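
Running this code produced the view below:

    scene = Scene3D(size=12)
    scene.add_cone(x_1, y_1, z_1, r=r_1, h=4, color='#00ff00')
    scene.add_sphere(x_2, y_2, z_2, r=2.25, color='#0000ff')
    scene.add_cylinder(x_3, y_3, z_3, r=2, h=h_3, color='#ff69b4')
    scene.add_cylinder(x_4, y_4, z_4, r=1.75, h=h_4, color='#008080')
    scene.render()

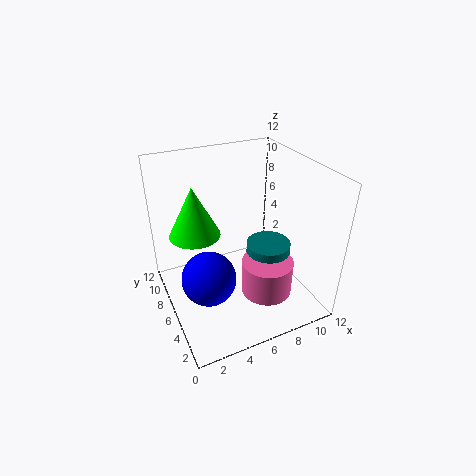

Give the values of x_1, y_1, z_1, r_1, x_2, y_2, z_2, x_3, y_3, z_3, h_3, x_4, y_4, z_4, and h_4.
x_1 = 2.5, y_1 = 6.5, z_1 = 7, r_1 = 2, x_2 = 3, y_2 = 5.25, z_2 = 3.25, x_3 = 7, y_3 = 2.75, z_3 = 2.75, h_3 = 2.75, x_4 = 7.75, y_4 = 4, z_4 = 1.75, h_4 = 4.5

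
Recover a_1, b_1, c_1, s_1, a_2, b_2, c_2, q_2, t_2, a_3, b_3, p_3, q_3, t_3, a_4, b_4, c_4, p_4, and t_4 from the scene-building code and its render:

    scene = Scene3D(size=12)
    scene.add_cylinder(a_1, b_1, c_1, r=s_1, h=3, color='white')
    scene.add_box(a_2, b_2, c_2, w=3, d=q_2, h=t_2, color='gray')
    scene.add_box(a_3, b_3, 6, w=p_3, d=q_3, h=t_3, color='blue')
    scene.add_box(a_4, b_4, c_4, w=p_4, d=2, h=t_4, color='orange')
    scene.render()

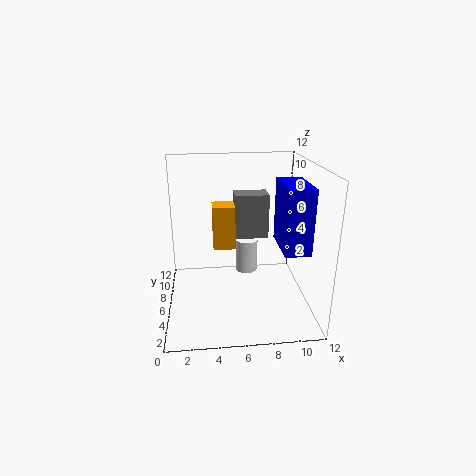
a_1 = 7, b_1 = 8, c_1 = 2, s_1 = 1, a_2 = 6, b_2 = 8, c_2 = 5, q_2 = 2, t_2 = 4, a_3 = 9, b_3 = 2, p_3 = 2, q_3 = 4, t_3 = 5, a_4 = 4, b_4 = 8, c_4 = 4, p_4 = 2, t_4 = 4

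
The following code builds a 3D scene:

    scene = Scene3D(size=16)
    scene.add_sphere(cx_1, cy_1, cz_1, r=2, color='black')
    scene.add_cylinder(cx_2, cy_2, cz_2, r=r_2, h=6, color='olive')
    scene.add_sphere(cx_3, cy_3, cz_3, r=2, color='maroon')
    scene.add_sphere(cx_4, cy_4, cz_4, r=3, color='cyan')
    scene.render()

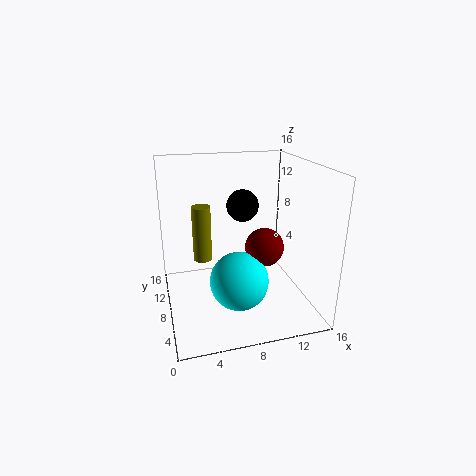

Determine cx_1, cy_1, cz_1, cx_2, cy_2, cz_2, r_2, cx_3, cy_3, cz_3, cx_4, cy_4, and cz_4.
cx_1 = 10
cy_1 = 13
cz_1 = 10
cx_2 = 4
cy_2 = 8
cz_2 = 6
r_2 = 1
cx_3 = 10
cy_3 = 5
cz_3 = 8
cx_4 = 7
cy_4 = 4
cz_4 = 5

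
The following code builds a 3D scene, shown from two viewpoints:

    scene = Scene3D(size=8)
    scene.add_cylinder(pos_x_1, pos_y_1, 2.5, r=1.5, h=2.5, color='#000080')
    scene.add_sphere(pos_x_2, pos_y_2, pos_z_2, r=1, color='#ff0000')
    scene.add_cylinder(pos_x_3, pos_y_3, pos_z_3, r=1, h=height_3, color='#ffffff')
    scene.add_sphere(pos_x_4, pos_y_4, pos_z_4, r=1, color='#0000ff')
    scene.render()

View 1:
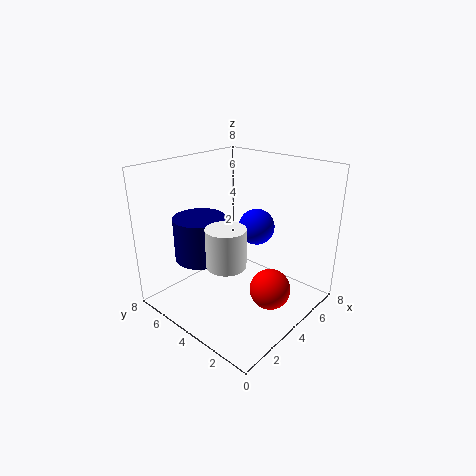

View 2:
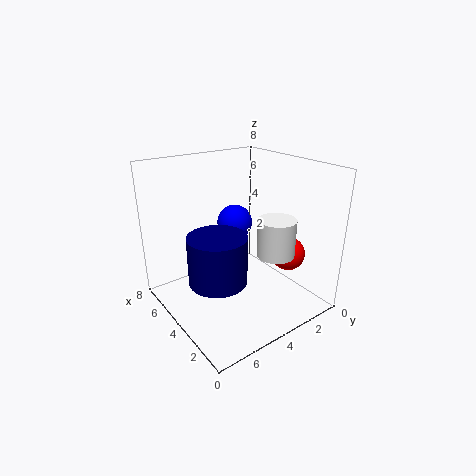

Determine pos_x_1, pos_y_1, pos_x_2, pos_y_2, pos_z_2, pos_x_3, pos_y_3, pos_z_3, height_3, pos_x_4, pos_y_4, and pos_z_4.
pos_x_1 = 3, pos_y_1 = 6, pos_x_2 = 3, pos_y_2 = 1, pos_z_2 = 2.5, pos_x_3 = 2, pos_y_3 = 3, pos_z_3 = 3.5, height_3 = 2, pos_x_4 = 5, pos_y_4 = 3.5, pos_z_4 = 4.5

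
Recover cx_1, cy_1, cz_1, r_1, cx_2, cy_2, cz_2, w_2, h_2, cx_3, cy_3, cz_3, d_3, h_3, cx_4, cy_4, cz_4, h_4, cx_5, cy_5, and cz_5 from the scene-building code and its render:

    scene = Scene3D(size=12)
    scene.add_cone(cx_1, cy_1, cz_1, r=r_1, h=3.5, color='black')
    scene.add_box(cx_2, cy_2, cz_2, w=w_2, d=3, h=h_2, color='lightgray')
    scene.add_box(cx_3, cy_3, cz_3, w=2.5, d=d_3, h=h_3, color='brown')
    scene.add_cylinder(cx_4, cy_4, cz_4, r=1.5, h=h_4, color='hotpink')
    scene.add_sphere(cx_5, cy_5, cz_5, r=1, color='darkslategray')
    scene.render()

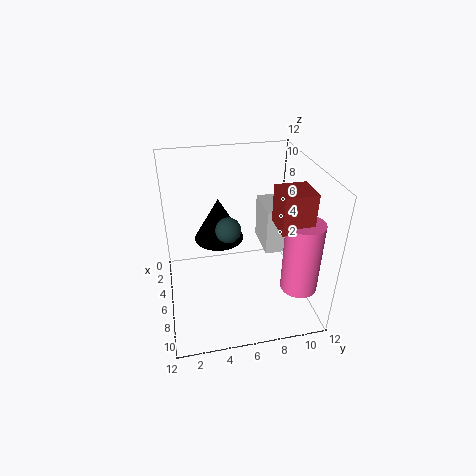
cx_1 = 5.5
cy_1 = 4.5
cz_1 = 6
r_1 = 2
cx_2 = 2.5
cy_2 = 8.5
cz_2 = 4
w_2 = 3.5
h_2 = 4
cx_3 = 7
cy_3 = 8.5
cz_3 = 8
d_3 = 2.5
h_3 = 3
cx_4 = 9
cy_4 = 10.5
cz_4 = 2.5
h_4 = 6
cx_5 = 7
cy_5 = 5
cz_5 = 7.5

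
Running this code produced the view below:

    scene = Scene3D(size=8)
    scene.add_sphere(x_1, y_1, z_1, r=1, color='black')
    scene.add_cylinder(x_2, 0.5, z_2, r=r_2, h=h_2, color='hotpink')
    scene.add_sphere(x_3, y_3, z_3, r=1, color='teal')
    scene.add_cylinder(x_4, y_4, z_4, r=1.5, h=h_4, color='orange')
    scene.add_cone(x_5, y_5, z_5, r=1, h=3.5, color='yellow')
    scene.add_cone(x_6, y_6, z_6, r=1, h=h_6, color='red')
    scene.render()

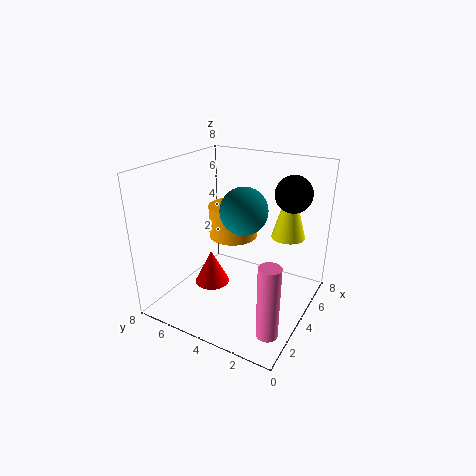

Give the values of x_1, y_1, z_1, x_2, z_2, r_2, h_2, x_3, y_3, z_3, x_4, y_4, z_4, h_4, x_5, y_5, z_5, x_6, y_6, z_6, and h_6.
x_1 = 5.5
y_1 = 1.5
z_1 = 6.5
x_2 = 0.5
z_2 = 1.5
r_2 = 0.5
h_2 = 3.5
x_3 = 1
y_3 = 2
z_3 = 7
x_4 = 6
y_4 = 5.5
z_4 = 3
h_4 = 2
x_5 = 6.5
y_5 = 2
z_5 = 3.5
x_6 = 3.5
y_6 = 5.5
z_6 = 1
h_6 = 2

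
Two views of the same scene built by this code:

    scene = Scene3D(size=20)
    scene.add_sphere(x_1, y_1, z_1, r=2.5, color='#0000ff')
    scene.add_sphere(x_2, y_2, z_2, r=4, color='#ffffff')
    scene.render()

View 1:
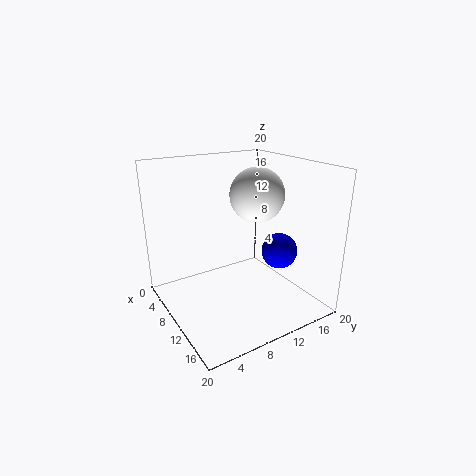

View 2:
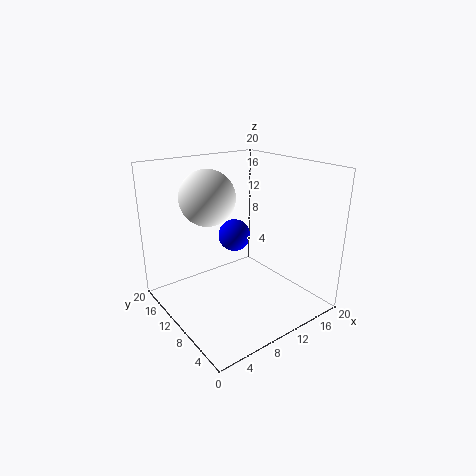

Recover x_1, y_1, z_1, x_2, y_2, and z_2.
x_1 = 13, y_1 = 15, z_1 = 8, x_2 = 8, y_2 = 14.5, z_2 = 15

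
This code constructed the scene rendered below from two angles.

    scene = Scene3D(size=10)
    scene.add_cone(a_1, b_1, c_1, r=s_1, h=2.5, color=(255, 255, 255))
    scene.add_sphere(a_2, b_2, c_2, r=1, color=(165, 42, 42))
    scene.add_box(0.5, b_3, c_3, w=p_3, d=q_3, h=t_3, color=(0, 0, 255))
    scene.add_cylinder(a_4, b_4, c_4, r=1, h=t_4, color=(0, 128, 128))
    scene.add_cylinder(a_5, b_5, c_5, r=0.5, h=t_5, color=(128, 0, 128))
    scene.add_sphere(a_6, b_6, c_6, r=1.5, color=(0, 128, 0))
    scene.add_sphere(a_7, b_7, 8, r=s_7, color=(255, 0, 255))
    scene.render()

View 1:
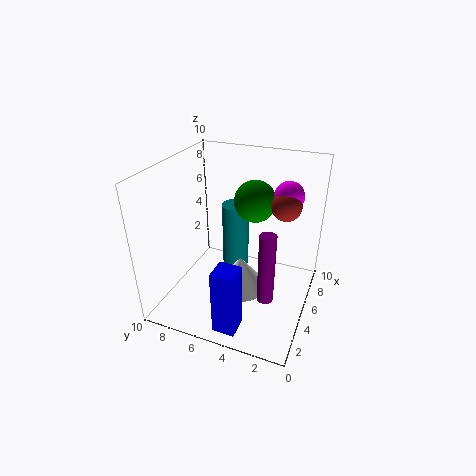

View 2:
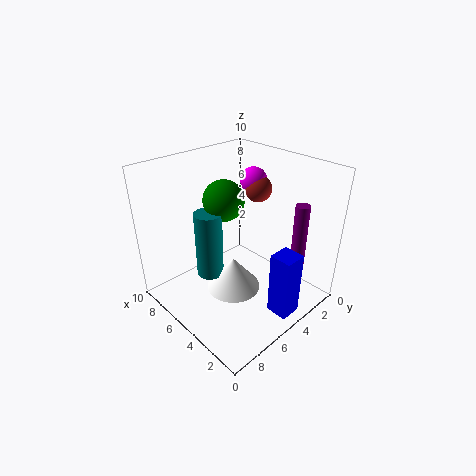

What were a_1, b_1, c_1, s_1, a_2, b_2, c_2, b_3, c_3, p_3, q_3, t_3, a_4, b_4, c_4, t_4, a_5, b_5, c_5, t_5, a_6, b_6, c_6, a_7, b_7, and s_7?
a_1 = 5.5; b_1 = 5; c_1 = 0.5; s_1 = 2; a_2 = 6; b_2 = 2; c_2 = 7.5; b_3 = 3.5; c_3 = 0.5; p_3 = 1.5; q_3 = 1.5; t_3 = 4.5; a_4 = 7; b_4 = 6; c_4 = 1.5; t_4 = 5; a_5 = 2; b_5 = 2; c_5 = 3; t_5 = 4.5; a_6 = 7; b_6 = 4.5; c_6 = 7; a_7 = 6.5; b_7 = 2; s_7 = 1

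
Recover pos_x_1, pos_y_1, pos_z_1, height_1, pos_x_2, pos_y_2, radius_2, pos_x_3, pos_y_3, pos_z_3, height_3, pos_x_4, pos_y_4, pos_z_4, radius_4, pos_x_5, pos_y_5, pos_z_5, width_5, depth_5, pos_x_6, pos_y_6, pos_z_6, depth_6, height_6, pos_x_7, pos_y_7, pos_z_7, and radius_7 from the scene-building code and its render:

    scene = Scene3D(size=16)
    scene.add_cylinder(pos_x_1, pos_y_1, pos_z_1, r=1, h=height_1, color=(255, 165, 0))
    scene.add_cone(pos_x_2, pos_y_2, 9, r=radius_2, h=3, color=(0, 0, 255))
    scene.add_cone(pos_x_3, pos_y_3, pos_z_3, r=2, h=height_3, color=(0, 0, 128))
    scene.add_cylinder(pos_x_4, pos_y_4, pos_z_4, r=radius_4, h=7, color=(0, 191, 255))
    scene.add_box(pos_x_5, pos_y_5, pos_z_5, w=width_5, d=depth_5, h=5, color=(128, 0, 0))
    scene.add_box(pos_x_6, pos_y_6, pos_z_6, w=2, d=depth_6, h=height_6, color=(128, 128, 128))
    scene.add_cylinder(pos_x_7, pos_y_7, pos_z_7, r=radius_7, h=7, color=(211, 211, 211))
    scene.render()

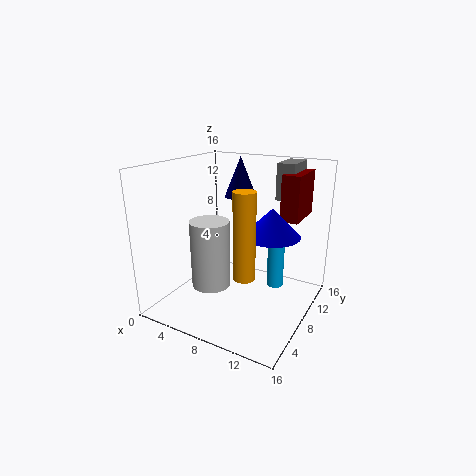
pos_x_1 = 12; pos_y_1 = 2; pos_z_1 = 7; height_1 = 8; pos_x_2 = 12; pos_y_2 = 8; radius_2 = 3; pos_x_3 = 5; pos_y_3 = 14; pos_z_3 = 11; height_3 = 5; pos_x_4 = 11; pos_y_4 = 12; pos_z_4 = 1; radius_4 = 1; pos_x_5 = 12; pos_y_5 = 10; pos_z_5 = 10; width_5 = 2; depth_5 = 5; pos_x_6 = 11; pos_y_6 = 11; pos_z_6 = 12; depth_6 = 4; height_6 = 4; pos_x_7 = 7; pos_y_7 = 4; pos_z_7 = 4; radius_7 = 2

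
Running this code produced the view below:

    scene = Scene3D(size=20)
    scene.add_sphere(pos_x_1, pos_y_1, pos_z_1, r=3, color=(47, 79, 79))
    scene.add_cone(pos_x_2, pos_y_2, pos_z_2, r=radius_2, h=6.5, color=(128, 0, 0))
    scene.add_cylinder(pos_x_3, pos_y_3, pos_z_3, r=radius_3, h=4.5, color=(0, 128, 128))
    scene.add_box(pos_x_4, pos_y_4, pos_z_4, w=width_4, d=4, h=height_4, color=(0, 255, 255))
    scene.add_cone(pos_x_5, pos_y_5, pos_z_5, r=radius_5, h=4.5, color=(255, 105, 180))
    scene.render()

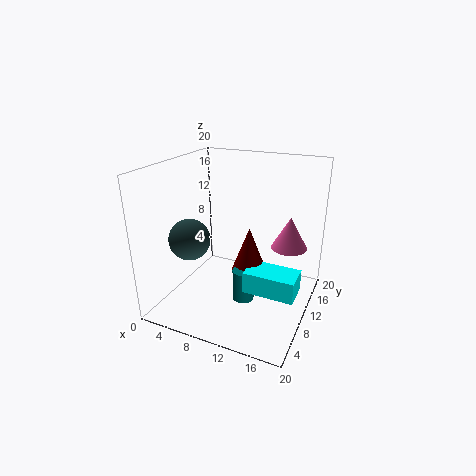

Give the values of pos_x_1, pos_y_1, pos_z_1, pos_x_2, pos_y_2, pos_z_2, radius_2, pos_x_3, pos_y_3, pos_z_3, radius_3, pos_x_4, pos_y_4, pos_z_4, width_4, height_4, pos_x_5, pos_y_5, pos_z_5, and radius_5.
pos_x_1 = 3
pos_y_1 = 8.5
pos_z_1 = 9
pos_x_2 = 11.5
pos_y_2 = 10.5
pos_z_2 = 5
radius_2 = 2.5
pos_x_3 = 11.5
pos_y_3 = 8.5
pos_z_3 = 1.5
radius_3 = 1.5
pos_x_4 = 12
pos_y_4 = 7
pos_z_4 = 3.5
width_4 = 7
height_4 = 3
pos_x_5 = 16.5
pos_y_5 = 13
pos_z_5 = 8.5
radius_5 = 2.5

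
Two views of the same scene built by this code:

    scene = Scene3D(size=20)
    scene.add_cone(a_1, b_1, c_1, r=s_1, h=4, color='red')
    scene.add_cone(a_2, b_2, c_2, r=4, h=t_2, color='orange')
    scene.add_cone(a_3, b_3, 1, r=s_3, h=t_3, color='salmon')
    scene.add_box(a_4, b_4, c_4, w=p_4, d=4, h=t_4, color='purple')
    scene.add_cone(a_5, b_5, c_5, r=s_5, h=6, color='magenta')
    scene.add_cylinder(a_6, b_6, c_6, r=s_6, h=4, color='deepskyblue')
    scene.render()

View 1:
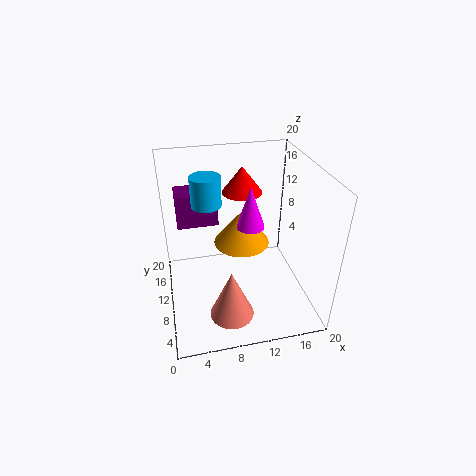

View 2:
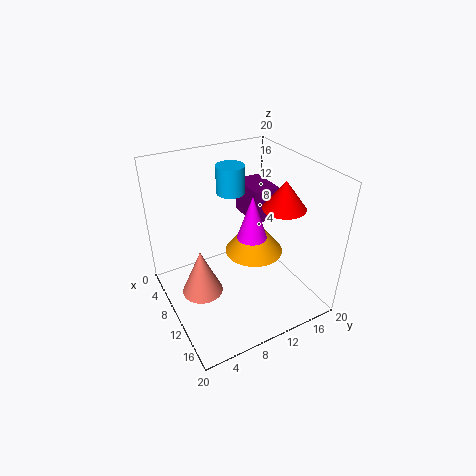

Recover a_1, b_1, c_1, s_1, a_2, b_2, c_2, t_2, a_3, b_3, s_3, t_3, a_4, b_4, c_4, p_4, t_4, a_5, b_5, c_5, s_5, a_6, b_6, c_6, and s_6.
a_1 = 12, b_1 = 16, c_1 = 14, s_1 = 3, a_2 = 11, b_2 = 12, c_2 = 8, t_2 = 5, a_3 = 8, b_3 = 5, s_3 = 3, t_3 = 7, a_4 = 2, b_4 = 14, c_4 = 10, p_4 = 6, t_4 = 5, a_5 = 12, b_5 = 11, c_5 = 11, s_5 = 2, a_6 = 6, b_6 = 11, c_6 = 15, s_6 = 2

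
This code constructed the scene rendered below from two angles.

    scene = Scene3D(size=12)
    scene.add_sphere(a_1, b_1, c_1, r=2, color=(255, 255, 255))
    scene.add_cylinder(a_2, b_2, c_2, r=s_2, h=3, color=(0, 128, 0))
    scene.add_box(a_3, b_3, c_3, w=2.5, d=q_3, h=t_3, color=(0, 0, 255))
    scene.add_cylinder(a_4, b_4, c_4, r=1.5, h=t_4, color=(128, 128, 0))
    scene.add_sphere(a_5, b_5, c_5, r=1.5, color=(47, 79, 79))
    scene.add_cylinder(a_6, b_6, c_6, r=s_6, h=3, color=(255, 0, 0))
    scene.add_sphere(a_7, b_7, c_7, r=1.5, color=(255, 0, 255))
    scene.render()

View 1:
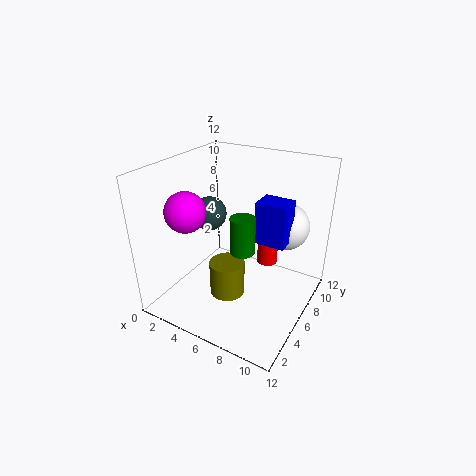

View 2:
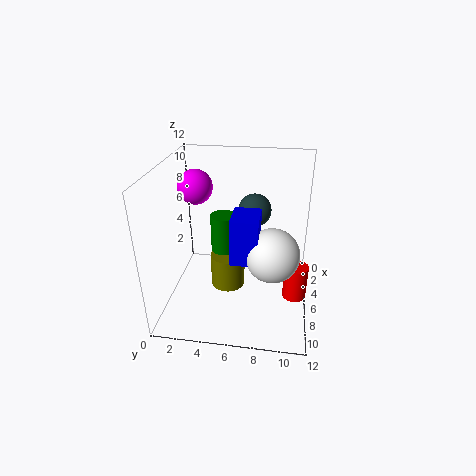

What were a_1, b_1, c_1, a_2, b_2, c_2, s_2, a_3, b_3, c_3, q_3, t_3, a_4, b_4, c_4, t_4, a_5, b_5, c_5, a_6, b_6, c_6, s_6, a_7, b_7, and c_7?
a_1 = 9; b_1 = 9; c_1 = 6.5; a_2 = 7; b_2 = 5; c_2 = 5.5; s_2 = 1; a_3 = 7.5; b_3 = 6; c_3 = 6; q_3 = 2; t_3 = 3.5; a_4 = 5.5; b_4 = 5; c_4 = 1; t_4 = 3; a_5 = 2.5; b_5 = 7; c_5 = 7; a_6 = 6.5; b_6 = 11; c_6 = 1; s_6 = 1; a_7 = 4; b_7 = 2; c_7 = 9.5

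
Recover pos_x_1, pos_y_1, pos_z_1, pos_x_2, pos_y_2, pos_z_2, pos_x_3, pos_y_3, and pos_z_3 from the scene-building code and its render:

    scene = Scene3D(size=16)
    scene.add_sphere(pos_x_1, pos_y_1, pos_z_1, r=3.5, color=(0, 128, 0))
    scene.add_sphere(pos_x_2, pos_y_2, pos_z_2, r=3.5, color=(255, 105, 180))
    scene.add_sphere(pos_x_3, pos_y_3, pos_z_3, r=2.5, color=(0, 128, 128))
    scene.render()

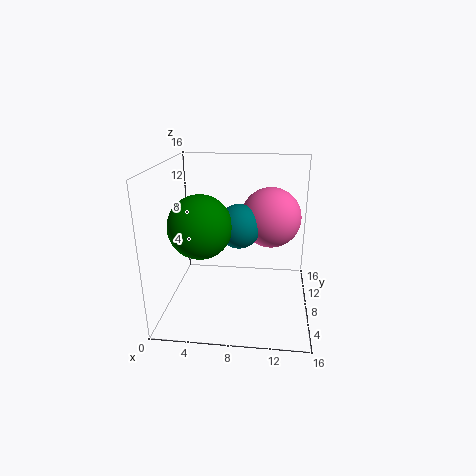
pos_x_1 = 4
pos_y_1 = 7
pos_z_1 = 9.5
pos_x_2 = 11.5
pos_y_2 = 11
pos_z_2 = 9.5
pos_x_3 = 8
pos_y_3 = 9
pos_z_3 = 9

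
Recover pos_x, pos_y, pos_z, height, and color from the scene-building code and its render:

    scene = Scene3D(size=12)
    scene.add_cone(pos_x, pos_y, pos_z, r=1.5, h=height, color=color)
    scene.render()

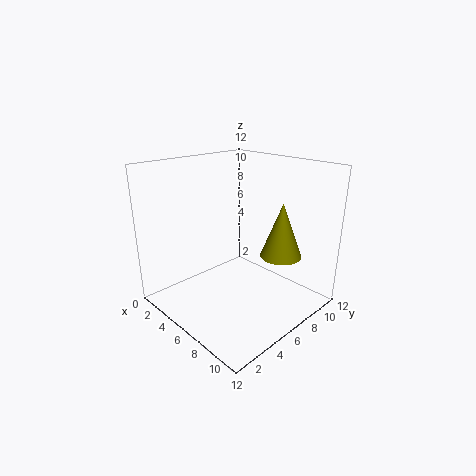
pos_x = 10.5
pos_y = 6
pos_z = 6
height = 4
color = 'olive'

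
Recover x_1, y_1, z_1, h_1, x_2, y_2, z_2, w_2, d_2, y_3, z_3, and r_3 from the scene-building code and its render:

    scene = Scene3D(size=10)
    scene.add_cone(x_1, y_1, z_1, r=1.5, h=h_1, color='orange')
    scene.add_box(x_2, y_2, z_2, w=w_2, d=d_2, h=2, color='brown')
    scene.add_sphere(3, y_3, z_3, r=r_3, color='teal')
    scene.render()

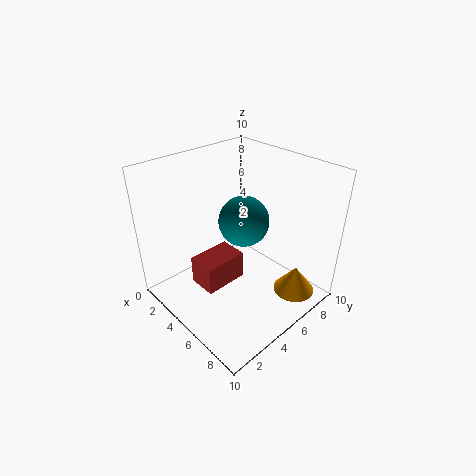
x_1 = 8; y_1 = 8; z_1 = 0.5; h_1 = 2; x_2 = 3.5; y_2 = 2; z_2 = 2; w_2 = 2; d_2 = 3; y_3 = 7.5; z_3 = 4.5; r_3 = 2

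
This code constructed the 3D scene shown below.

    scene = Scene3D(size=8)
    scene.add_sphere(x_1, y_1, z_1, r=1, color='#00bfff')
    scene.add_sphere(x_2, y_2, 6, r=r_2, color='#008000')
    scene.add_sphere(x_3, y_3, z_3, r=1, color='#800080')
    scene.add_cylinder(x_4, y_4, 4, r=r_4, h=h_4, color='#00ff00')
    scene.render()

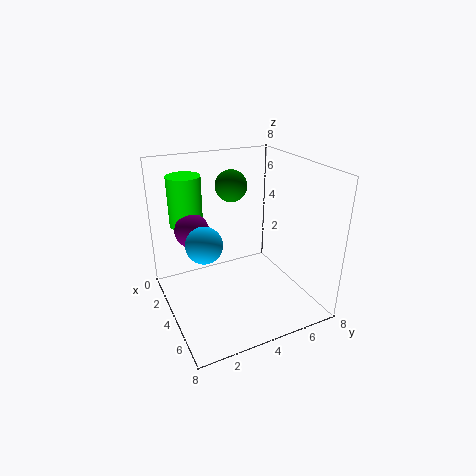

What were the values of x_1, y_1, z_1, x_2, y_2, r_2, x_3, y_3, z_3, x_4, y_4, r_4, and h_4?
x_1 = 4, y_1 = 2, z_1 = 4, x_2 = 1, y_2 = 5, r_2 = 1, x_3 = 2, y_3 = 2, z_3 = 4, x_4 = 1, y_4 = 2, r_4 = 1, h_4 = 3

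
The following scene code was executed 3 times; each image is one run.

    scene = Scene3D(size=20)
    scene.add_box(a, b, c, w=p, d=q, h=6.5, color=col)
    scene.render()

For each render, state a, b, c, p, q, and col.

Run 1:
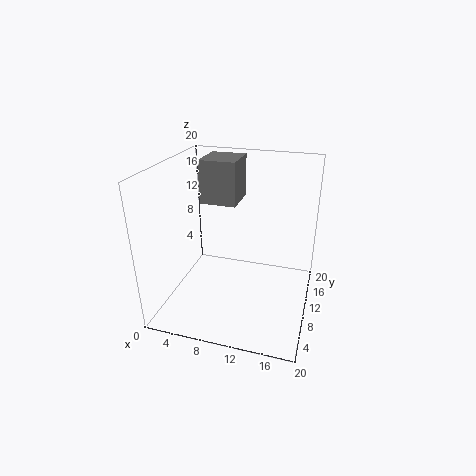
a = 3
b = 13.5
c = 13
p = 5.5
q = 6
col = 'gray'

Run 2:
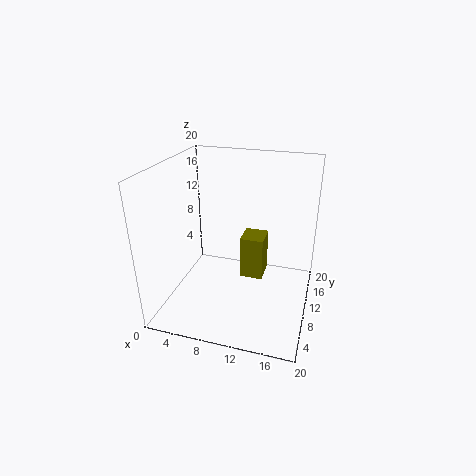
a = 9.5
b = 12.5
c = 2
p = 3.5
q = 4
col = 'olive'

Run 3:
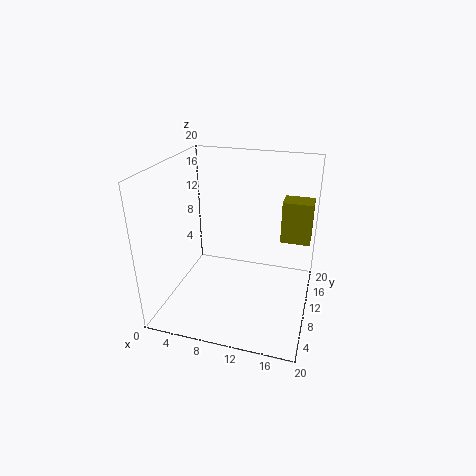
a = 15
b = 16
c = 7
p = 4.5
q = 3.5
col = 'olive'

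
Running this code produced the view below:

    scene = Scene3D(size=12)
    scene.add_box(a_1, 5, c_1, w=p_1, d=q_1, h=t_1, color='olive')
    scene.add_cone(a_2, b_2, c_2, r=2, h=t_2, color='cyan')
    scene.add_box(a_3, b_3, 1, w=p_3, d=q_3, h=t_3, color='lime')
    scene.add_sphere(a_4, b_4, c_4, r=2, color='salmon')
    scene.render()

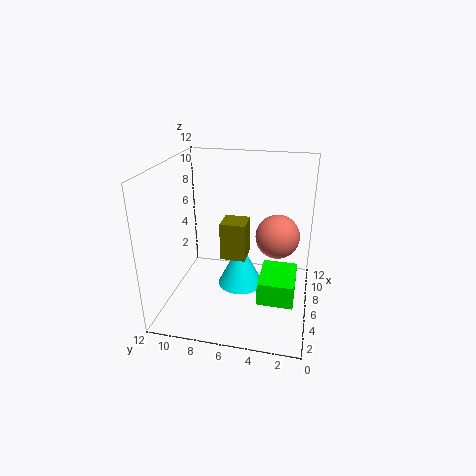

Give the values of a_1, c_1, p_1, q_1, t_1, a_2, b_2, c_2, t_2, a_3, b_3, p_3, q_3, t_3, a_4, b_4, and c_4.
a_1 = 4, c_1 = 5, p_1 = 2, q_1 = 2, t_1 = 3, a_2 = 7, b_2 = 6, c_2 = 1, t_2 = 4, a_3 = 4, b_3 = 1, p_3 = 4, q_3 = 3, t_3 = 2, a_4 = 9, b_4 = 3, c_4 = 5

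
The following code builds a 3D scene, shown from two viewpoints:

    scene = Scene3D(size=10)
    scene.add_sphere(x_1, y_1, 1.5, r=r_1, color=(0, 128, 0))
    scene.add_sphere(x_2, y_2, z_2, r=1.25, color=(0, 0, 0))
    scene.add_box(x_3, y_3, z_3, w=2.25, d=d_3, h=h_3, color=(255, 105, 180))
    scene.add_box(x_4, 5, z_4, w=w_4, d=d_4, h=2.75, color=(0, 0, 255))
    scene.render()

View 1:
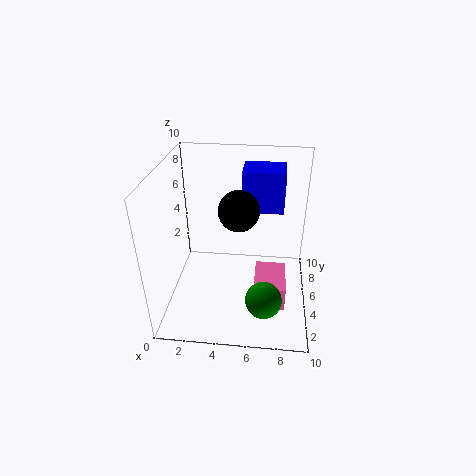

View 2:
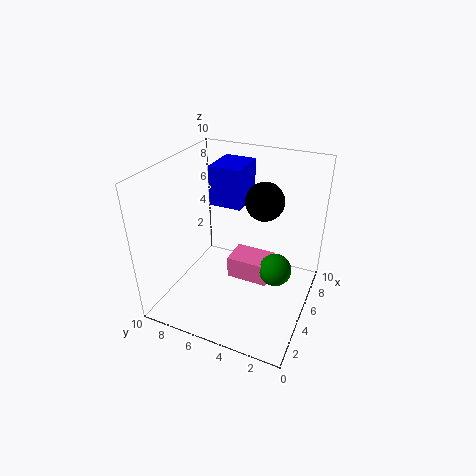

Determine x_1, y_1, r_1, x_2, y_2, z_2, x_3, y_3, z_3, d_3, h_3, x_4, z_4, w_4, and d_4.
x_1 = 7; y_1 = 2.75; r_1 = 1.25; x_2 = 5.25; y_2 = 3.25; z_2 = 8; x_3 = 6.25; y_3 = 3.25; z_3 = 0.25; d_3 = 3.25; h_3 = 1.75; x_4 = 5.25; z_4 = 7; w_4 = 2.75; d_4 = 2.25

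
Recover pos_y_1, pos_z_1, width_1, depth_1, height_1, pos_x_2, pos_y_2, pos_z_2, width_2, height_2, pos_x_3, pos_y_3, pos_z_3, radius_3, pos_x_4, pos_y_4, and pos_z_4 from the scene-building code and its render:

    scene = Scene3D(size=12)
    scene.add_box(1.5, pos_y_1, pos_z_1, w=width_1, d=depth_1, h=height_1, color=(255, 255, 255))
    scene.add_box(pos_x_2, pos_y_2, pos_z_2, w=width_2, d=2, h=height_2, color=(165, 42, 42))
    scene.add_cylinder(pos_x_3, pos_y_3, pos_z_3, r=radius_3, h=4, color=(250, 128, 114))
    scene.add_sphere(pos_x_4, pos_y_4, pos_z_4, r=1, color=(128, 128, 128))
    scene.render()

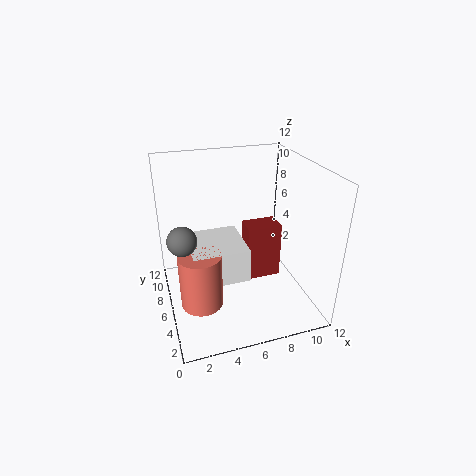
pos_y_1 = 1.5; pos_z_1 = 5; width_1 = 4; depth_1 = 4; height_1 = 2.5; pos_x_2 = 7; pos_y_2 = 6; pos_z_2 = 1.5; width_2 = 3; height_2 = 5; pos_x_3 = 2; pos_y_3 = 2; pos_z_3 = 3.5; radius_3 = 1.5; pos_x_4 = 1; pos_y_4 = 2.5; pos_z_4 = 8.5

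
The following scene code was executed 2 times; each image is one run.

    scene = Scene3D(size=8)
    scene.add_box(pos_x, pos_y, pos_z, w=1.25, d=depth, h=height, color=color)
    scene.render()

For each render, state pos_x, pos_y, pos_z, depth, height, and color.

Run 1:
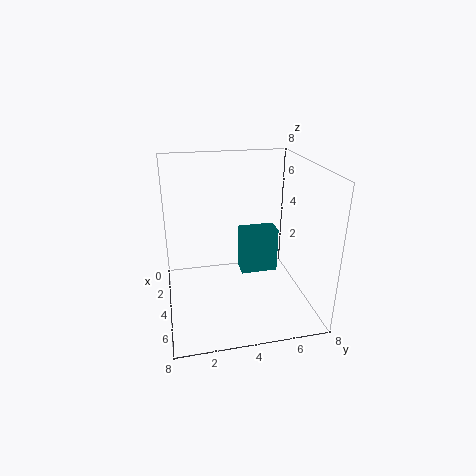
pos_x = 1.75, pos_y = 4.5, pos_z = 1, depth = 2.25, height = 2.75, color = 'teal'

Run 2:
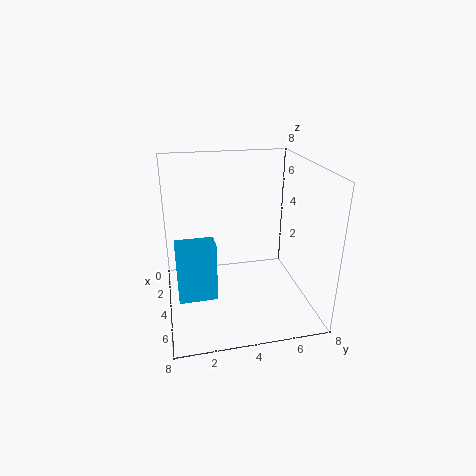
pos_x = 3, pos_y = 0.5, pos_z = 0.25, depth = 2.25, height = 3.5, color = 'deepskyblue'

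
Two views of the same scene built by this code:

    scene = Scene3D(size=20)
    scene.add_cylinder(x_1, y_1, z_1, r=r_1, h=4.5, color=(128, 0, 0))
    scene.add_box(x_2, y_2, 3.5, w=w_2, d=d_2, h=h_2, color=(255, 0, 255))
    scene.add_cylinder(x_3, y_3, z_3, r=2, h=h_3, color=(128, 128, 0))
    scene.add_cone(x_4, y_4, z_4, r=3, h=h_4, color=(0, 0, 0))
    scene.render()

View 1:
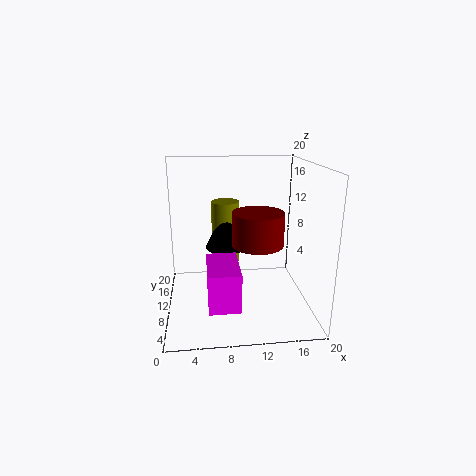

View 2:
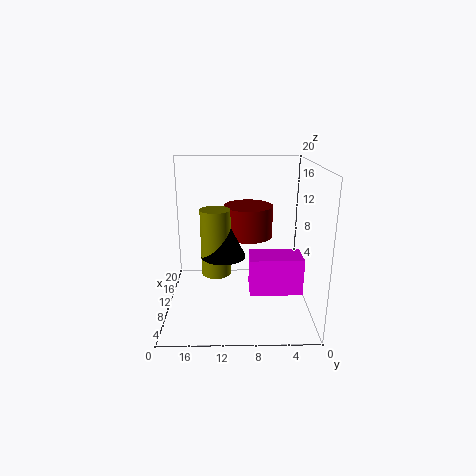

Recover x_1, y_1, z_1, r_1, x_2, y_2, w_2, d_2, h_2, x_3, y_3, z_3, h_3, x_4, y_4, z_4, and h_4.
x_1 = 12.5, y_1 = 8.5, z_1 = 9.5, r_1 = 3.5, x_2 = 5.5, y_2 = 1.5, w_2 = 4, d_2 = 7, h_2 = 5, x_3 = 8.5, y_3 = 13, z_3 = 5.5, h_3 = 9, x_4 = 8.5, y_4 = 12, z_4 = 8, h_4 = 6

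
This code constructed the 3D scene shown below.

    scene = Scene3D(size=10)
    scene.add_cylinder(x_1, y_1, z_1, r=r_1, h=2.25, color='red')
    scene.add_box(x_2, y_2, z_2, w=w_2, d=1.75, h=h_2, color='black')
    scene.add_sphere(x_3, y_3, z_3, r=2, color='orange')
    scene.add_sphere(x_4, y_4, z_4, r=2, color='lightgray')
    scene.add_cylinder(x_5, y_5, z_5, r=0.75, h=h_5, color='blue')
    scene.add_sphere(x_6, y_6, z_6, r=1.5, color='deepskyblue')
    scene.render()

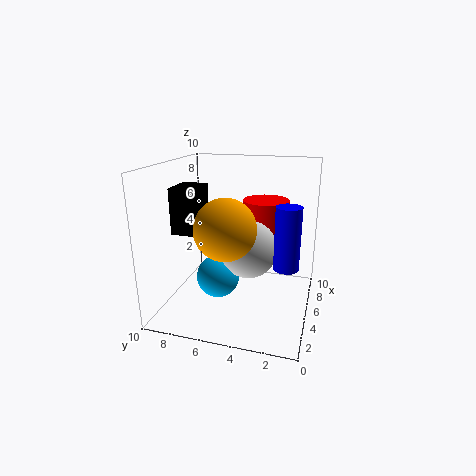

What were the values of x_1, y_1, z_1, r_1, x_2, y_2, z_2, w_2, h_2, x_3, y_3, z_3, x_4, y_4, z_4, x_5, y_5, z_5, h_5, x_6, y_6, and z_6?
x_1 = 8.25; y_1 = 3.75; z_1 = 4.75; r_1 = 1.75; x_2 = 2.5; y_2 = 7; z_2 = 5.75; w_2 = 2.25; h_2 = 3; x_3 = 3; y_3 = 5.25; z_3 = 6.25; x_4 = 5; y_4 = 4.25; z_4 = 4.25; x_5 = 2.25; y_5 = 1.25; z_5 = 4.5; h_5 = 3.75; x_6 = 4.25; y_6 = 6.25; z_6 = 2.25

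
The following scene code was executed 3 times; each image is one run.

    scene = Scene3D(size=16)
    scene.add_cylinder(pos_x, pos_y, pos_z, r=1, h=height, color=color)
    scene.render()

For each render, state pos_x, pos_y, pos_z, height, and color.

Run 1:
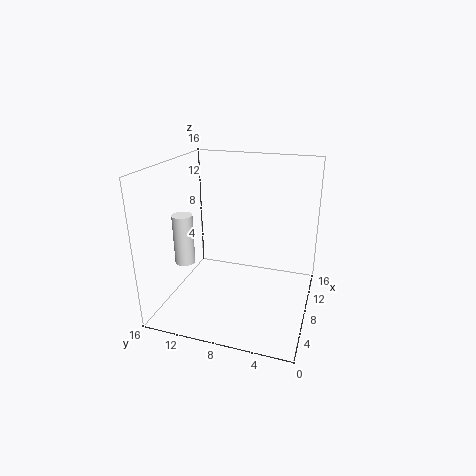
pos_x = 3; pos_y = 12; pos_z = 7; height = 5; color = 'white'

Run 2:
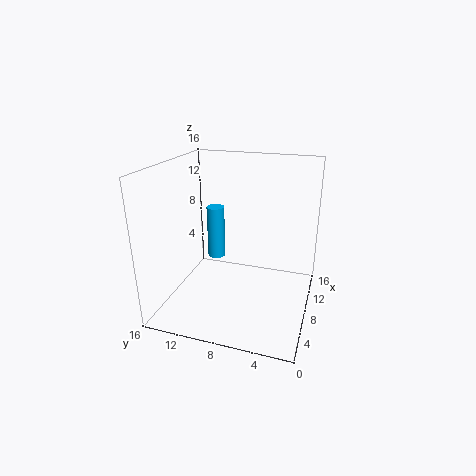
pos_x = 9; pos_y = 11; pos_z = 5; height = 6; color = 'deepskyblue'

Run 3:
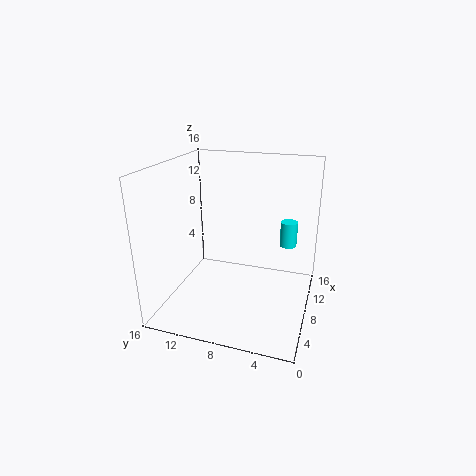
pos_x = 12; pos_y = 3; pos_z = 6; height = 3; color = 'cyan'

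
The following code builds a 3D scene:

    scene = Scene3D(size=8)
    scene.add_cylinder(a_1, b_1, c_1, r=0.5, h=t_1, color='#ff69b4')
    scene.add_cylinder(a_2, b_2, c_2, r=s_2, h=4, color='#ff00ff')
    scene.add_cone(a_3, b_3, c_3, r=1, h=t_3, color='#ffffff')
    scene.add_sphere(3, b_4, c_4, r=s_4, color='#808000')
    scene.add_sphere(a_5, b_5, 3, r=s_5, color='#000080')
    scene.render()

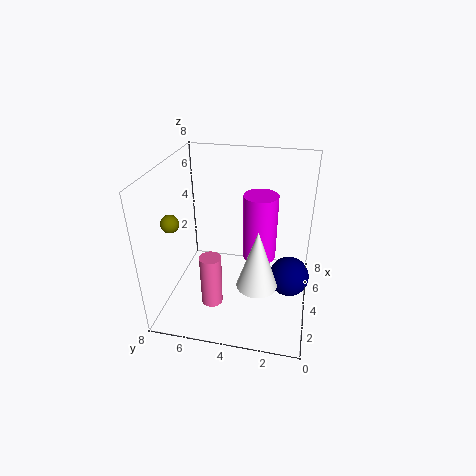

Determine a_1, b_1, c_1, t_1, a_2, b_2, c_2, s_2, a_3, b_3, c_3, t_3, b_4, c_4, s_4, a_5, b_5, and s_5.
a_1 = 0.5, b_1 = 4.5, c_1 = 2.5, t_1 = 2.5, a_2 = 5.5, b_2 = 3, c_2 = 2, s_2 = 1, a_3 = 1.5, b_3 = 2.5, c_3 = 3, t_3 = 3, b_4 = 7.5, c_4 = 5, s_4 = 0.5, a_5 = 2.5, b_5 = 1, s_5 = 1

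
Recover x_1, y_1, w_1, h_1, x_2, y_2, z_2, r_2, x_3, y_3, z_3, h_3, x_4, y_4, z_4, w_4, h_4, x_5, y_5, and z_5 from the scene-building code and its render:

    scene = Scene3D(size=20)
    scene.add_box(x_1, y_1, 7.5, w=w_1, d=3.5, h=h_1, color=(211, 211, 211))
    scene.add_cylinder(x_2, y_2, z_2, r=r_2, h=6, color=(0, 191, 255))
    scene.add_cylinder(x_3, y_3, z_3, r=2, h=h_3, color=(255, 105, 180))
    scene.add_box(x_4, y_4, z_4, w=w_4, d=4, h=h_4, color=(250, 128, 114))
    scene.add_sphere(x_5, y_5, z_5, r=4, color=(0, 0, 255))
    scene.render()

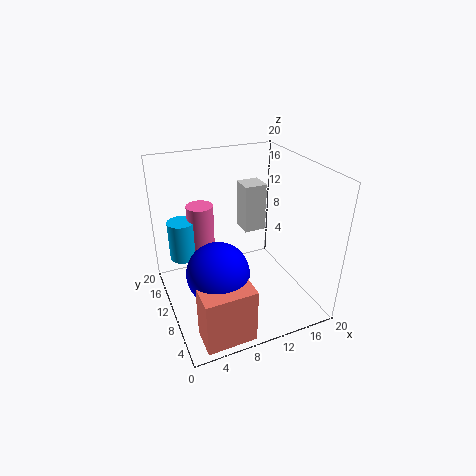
x_1 = 13.5; y_1 = 15; w_1 = 3.5; h_1 = 7.5; x_2 = 3.5; y_2 = 16; z_2 = 5; r_2 = 2; x_3 = 6.5; y_3 = 16; z_3 = 5.5; h_3 = 7.5; x_4 = 2; y_4 = 0.5; z_4 = 0.5; w_4 = 6.5; h_4 = 7.5; x_5 = 5.5; y_5 = 6; z_5 = 8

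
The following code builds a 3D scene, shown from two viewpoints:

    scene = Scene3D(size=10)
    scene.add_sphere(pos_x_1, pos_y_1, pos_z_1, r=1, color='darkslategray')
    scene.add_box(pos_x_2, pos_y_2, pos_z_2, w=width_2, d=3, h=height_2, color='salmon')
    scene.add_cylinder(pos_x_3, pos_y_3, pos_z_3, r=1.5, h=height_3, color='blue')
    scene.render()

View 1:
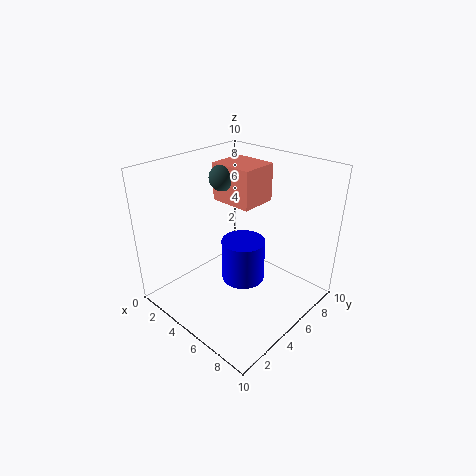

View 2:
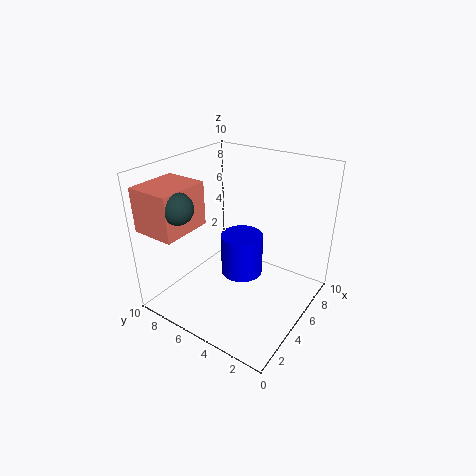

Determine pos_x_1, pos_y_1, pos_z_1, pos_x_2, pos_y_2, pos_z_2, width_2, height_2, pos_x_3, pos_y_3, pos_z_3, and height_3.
pos_x_1 = 1.5
pos_y_1 = 7
pos_z_1 = 8
pos_x_2 = 0.5
pos_y_2 = 7
pos_z_2 = 6
width_2 = 3.5
height_2 = 3
pos_x_3 = 5.5
pos_y_3 = 5
pos_z_3 = 2
height_3 = 3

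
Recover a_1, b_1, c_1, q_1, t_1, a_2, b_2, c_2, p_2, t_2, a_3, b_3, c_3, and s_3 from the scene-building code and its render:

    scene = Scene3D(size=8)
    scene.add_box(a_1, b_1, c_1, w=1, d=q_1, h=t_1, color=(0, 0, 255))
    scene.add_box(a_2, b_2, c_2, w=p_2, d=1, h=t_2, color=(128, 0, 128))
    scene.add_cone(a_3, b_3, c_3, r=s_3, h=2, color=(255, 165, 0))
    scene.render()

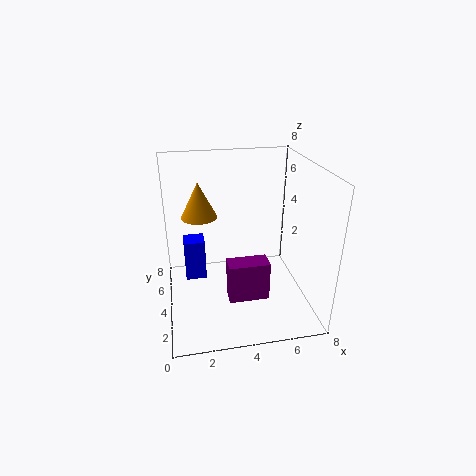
a_1 = 1
b_1 = 2
c_1 = 3
q_1 = 1
t_1 = 2
a_2 = 3
b_2 = 1
c_2 = 2
p_2 = 2
t_2 = 2
a_3 = 2
b_3 = 5
c_3 = 5
s_3 = 1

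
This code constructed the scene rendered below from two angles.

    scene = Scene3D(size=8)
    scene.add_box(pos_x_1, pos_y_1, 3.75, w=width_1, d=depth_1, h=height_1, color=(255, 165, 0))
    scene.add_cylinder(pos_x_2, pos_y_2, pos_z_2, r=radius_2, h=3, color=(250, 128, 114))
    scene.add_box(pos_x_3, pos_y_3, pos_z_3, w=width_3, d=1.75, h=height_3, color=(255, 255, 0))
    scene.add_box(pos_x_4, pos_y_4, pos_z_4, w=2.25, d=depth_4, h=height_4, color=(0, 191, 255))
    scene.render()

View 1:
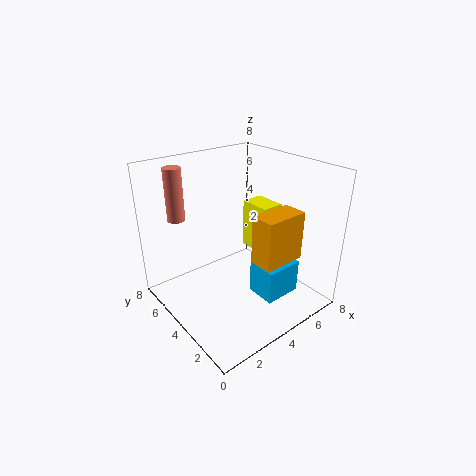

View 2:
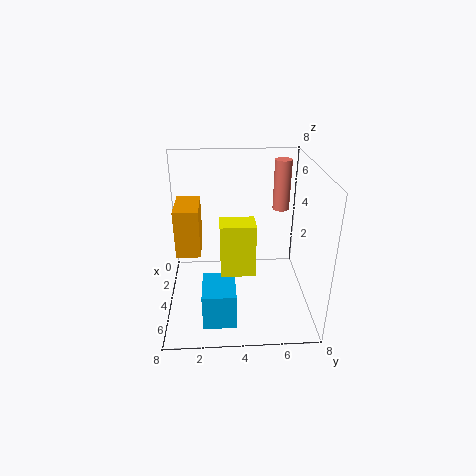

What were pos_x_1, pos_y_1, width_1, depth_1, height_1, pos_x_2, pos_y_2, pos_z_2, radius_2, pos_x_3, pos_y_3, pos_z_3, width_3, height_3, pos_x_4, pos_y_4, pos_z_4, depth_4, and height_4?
pos_x_1 = 3.25
pos_y_1 = 0.75
width_1 = 2.25
depth_1 = 1.25
height_1 = 2.5
pos_x_2 = 1.75
pos_y_2 = 6.75
pos_z_2 = 4.75
radius_2 = 0.5
pos_x_3 = 5
pos_y_3 = 3
pos_z_3 = 3
width_3 = 1.25
height_3 = 2.75
pos_x_4 = 4.75
pos_y_4 = 2
pos_z_4 = 0.25
depth_4 = 1.75
height_4 = 2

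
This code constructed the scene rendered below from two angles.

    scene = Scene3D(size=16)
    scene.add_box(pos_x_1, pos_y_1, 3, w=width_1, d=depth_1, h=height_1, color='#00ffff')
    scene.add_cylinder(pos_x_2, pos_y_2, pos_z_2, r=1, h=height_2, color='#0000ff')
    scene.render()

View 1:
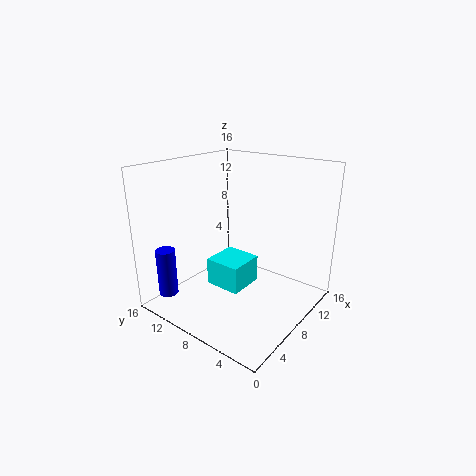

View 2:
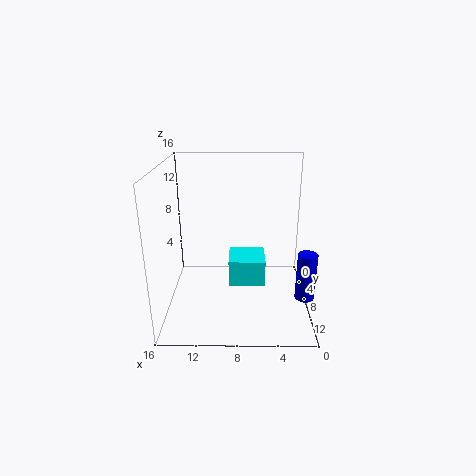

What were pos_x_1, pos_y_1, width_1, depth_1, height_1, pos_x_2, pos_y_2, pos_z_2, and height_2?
pos_x_1 = 5, pos_y_1 = 6, width_1 = 4, depth_1 = 4, height_1 = 3, pos_x_2 = 1, pos_y_2 = 12, pos_z_2 = 3, height_2 = 5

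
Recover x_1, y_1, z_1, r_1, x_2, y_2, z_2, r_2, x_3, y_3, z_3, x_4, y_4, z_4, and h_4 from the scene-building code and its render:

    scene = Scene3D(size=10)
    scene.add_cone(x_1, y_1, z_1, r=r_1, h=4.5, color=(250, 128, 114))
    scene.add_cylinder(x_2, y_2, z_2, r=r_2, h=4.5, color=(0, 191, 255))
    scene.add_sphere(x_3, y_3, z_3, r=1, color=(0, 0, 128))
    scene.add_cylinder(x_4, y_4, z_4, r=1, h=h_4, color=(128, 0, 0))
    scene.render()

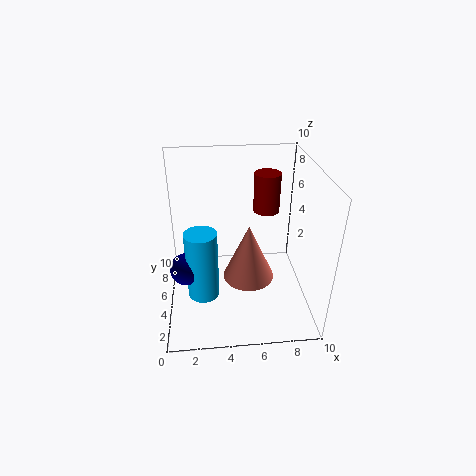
x_1 = 6; y_1 = 6.5; z_1 = 0.5; r_1 = 2; x_2 = 2.5; y_2 = 2.5; z_2 = 2.5; r_2 = 1; x_3 = 1.5; y_3 = 2.5; z_3 = 4.5; x_4 = 7.5; y_4 = 8; z_4 = 5.5; h_4 = 3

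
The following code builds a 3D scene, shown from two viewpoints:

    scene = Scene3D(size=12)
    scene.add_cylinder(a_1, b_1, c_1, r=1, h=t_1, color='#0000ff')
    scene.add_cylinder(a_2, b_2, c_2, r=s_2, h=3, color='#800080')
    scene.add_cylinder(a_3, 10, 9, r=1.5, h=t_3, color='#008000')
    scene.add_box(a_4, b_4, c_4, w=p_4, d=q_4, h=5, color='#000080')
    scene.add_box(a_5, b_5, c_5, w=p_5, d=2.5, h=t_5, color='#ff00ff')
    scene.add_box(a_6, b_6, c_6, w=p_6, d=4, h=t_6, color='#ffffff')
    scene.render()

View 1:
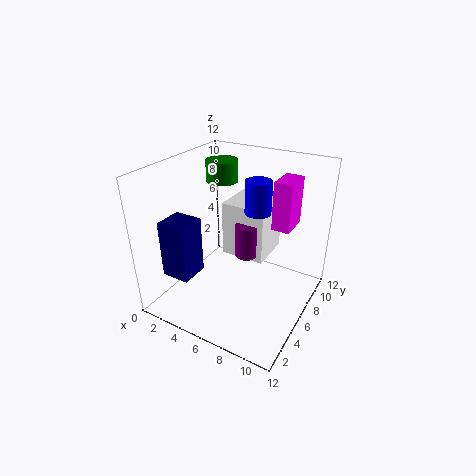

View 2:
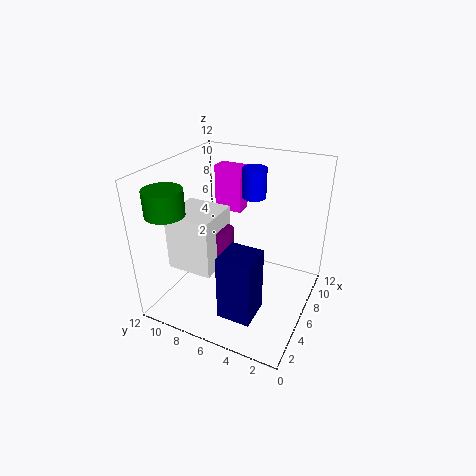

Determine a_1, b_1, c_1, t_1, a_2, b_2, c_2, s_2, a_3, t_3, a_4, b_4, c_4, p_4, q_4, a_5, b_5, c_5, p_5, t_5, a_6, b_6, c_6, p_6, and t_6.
a_1 = 8
b_1 = 5.5
c_1 = 9
t_1 = 2.5
a_2 = 6
b_2 = 7.5
c_2 = 3.5
s_2 = 1
a_3 = 2
t_3 = 2
a_4 = 0.5
b_4 = 2.5
c_4 = 2.5
p_4 = 2.5
q_4 = 2.5
a_5 = 8.5
b_5 = 7
c_5 = 7
p_5 = 1.5
t_5 = 4
a_6 = 3.5
b_6 = 7.5
c_6 = 3
p_6 = 4
t_6 = 5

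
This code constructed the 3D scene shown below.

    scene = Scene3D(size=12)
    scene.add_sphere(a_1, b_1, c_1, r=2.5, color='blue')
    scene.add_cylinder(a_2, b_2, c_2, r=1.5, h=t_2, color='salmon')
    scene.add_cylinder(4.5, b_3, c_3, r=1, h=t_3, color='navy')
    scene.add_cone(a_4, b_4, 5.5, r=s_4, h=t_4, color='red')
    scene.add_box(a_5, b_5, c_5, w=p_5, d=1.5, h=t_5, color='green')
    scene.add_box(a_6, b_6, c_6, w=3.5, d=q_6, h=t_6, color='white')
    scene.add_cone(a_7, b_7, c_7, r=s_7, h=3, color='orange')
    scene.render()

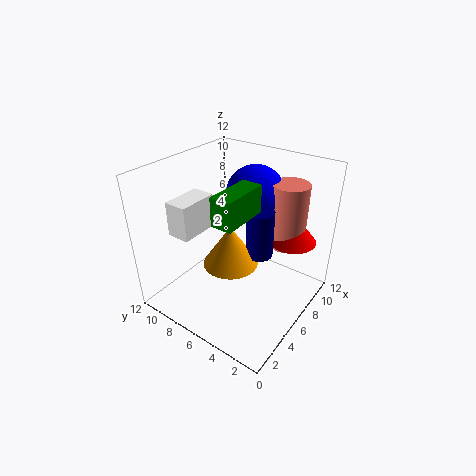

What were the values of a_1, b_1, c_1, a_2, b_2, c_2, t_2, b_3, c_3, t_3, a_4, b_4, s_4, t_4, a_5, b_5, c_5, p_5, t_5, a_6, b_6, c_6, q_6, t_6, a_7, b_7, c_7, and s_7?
a_1 = 8.5, b_1 = 6, c_1 = 9, a_2 = 9, b_2 = 3, c_2 = 5, t_2 = 5.5, b_3 = 3, c_3 = 6.5, t_3 = 3.5, a_4 = 9, b_4 = 2.5, s_4 = 2, t_4 = 2.5, a_5 = 1, b_5 = 3, c_5 = 10, p_5 = 3.5, t_5 = 2, a_6 = 3, b_6 = 9, c_6 = 6, q_6 = 2, t_6 = 3, a_7 = 3, b_7 = 4.5, c_7 = 6, s_7 = 2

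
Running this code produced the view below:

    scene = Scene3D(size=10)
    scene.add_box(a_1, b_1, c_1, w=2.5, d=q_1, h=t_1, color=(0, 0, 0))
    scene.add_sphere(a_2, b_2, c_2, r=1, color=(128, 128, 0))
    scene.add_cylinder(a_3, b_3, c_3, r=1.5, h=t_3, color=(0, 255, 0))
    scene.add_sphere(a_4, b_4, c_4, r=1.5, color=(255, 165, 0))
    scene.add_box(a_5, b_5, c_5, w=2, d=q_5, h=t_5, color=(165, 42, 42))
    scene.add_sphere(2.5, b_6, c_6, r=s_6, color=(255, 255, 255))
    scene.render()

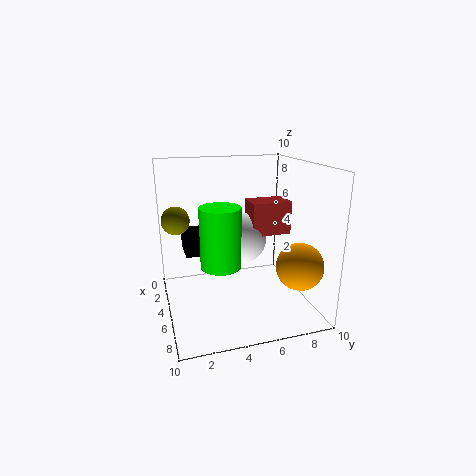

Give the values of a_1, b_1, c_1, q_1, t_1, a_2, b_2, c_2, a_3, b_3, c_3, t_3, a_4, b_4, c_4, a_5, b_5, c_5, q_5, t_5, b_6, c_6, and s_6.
a_1 = 1.5, b_1 = 1.5, c_1 = 3.5, q_1 = 2.5, t_1 = 1.5, a_2 = 3, b_2 = 1, c_2 = 6, a_3 = 4, b_3 = 4, c_3 = 2.5, t_3 = 4.5, a_4 = 8.5, b_4 = 8, c_4 = 4, a_5 = 2, b_5 = 6.5, c_5 = 4.5, q_5 = 3, t_5 = 2.5, b_6 = 6, c_6 = 4, s_6 = 2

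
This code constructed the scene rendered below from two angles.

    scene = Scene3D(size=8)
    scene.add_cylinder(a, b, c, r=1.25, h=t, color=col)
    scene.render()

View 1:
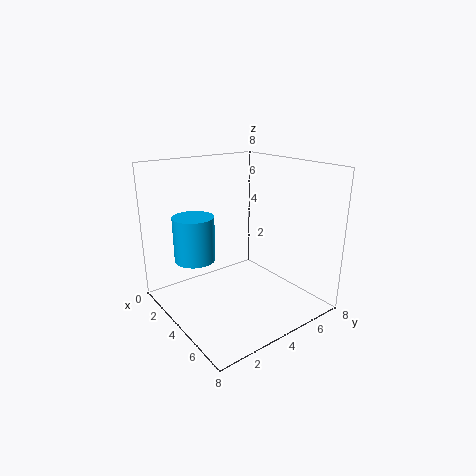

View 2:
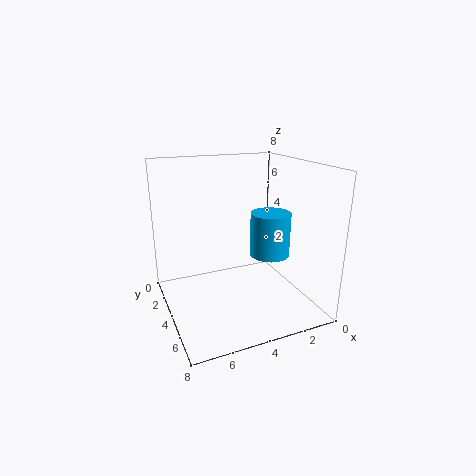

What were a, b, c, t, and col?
a = 1.25; b = 2.75; c = 2; t = 2.75; col = 'deepskyblue'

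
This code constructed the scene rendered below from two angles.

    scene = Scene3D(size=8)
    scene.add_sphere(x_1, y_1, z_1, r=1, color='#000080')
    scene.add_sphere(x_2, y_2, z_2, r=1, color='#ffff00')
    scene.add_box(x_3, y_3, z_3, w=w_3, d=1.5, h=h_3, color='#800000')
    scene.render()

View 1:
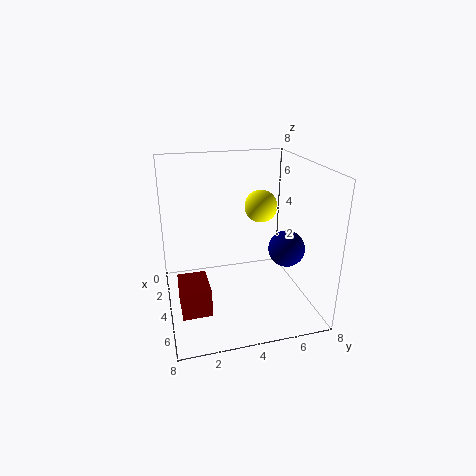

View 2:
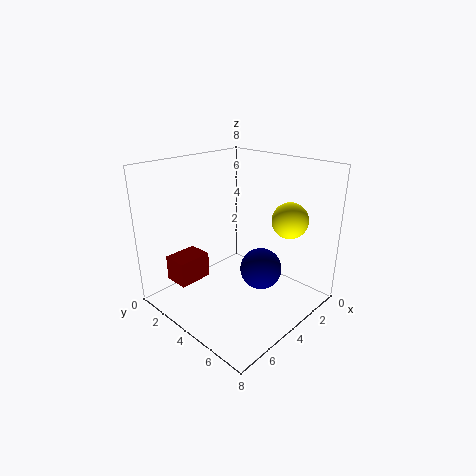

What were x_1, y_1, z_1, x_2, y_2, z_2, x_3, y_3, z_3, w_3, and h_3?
x_1 = 5
y_1 = 6.5
z_1 = 3.5
x_2 = 2
y_2 = 6
z_2 = 5
x_3 = 4.5
y_3 = 0.5
z_3 = 1
w_3 = 2
h_3 = 1.5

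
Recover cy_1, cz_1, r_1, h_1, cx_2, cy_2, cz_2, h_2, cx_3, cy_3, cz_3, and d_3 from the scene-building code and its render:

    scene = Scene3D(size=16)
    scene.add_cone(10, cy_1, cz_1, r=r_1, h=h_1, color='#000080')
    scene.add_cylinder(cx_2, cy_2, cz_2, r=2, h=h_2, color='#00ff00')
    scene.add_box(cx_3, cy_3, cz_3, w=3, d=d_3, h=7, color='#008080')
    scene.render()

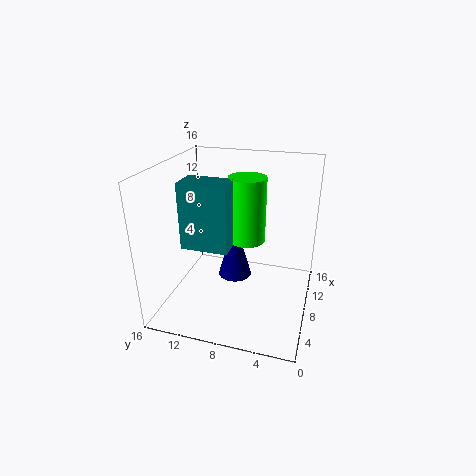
cy_1 = 9
cz_1 = 2
r_1 = 2
h_1 = 7
cx_2 = 8
cy_2 = 7
cz_2 = 8
h_2 = 7
cx_3 = 4
cy_3 = 8
cz_3 = 8
d_3 = 5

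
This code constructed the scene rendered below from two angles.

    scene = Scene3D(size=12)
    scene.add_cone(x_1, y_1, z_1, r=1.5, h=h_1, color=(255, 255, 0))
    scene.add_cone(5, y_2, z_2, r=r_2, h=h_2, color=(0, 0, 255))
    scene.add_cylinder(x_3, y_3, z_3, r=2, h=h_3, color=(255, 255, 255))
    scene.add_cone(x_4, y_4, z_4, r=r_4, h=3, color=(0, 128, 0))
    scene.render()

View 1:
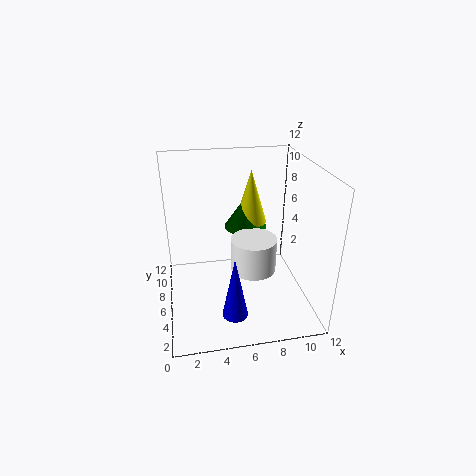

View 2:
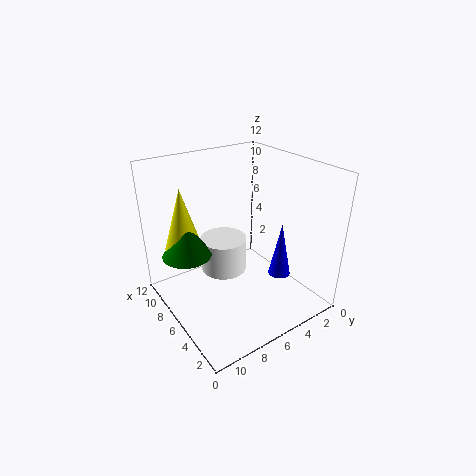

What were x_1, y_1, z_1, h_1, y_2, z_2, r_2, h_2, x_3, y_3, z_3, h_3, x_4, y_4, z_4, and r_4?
x_1 = 8; y_1 = 10; z_1 = 5.5; h_1 = 5; y_2 = 2; z_2 = 1.5; r_2 = 1; h_2 = 5; x_3 = 7.5; y_3 = 6.5; z_3 = 2.5; h_3 = 3; x_4 = 7.5; y_4 = 10; z_4 = 5; r_4 = 2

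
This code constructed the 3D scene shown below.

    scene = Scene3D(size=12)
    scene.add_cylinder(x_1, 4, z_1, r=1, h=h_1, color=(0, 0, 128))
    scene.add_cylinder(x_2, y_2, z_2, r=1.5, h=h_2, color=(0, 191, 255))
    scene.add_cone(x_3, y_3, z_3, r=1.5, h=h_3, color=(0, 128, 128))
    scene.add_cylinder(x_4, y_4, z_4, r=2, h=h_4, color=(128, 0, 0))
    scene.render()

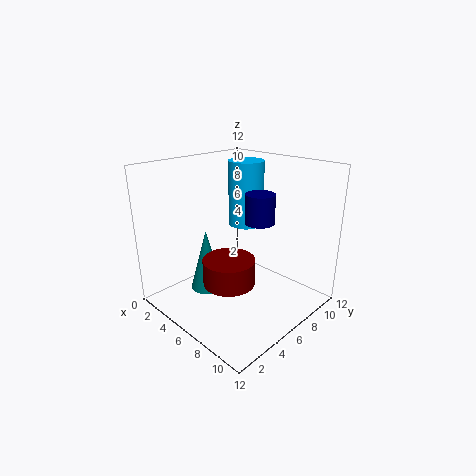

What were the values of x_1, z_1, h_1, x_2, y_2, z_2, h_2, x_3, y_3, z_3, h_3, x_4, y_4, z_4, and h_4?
x_1 = 10; z_1 = 9; h_1 = 2; x_2 = 5; y_2 = 8; z_2 = 6.5; h_2 = 5.5; x_3 = 3; y_3 = 5; z_3 = 0.5; h_3 = 5.5; x_4 = 7.5; y_4 = 3.5; z_4 = 3.5; h_4 = 2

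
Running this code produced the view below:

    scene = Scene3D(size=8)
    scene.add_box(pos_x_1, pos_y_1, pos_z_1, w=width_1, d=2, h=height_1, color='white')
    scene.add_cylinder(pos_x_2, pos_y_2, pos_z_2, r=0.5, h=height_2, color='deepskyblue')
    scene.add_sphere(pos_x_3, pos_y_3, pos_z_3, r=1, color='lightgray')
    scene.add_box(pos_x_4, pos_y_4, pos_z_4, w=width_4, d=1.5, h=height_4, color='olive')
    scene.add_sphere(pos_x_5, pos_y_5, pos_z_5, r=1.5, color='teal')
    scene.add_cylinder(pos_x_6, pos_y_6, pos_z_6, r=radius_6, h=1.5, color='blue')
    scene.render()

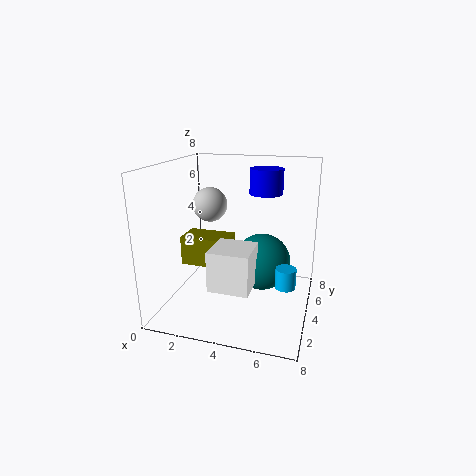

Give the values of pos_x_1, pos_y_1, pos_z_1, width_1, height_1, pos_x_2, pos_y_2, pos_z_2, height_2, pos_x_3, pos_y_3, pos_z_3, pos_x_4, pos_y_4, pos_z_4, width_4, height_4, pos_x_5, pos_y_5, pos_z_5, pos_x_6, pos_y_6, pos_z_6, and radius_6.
pos_x_1 = 3.5; pos_y_1 = 0.5; pos_z_1 = 2.5; width_1 = 2; height_1 = 2; pos_x_2 = 7; pos_y_2 = 2; pos_z_2 = 2.5; height_2 = 1; pos_x_3 = 2; pos_y_3 = 5; pos_z_3 = 5.5; pos_x_4 = 1.5; pos_y_4 = 2; pos_z_4 = 3; width_4 = 2.5; height_4 = 1.5; pos_x_5 = 5.5; pos_y_5 = 3.5; pos_z_5 = 3; pos_x_6 = 5; pos_y_6 = 6.5; pos_z_6 = 6; radius_6 = 1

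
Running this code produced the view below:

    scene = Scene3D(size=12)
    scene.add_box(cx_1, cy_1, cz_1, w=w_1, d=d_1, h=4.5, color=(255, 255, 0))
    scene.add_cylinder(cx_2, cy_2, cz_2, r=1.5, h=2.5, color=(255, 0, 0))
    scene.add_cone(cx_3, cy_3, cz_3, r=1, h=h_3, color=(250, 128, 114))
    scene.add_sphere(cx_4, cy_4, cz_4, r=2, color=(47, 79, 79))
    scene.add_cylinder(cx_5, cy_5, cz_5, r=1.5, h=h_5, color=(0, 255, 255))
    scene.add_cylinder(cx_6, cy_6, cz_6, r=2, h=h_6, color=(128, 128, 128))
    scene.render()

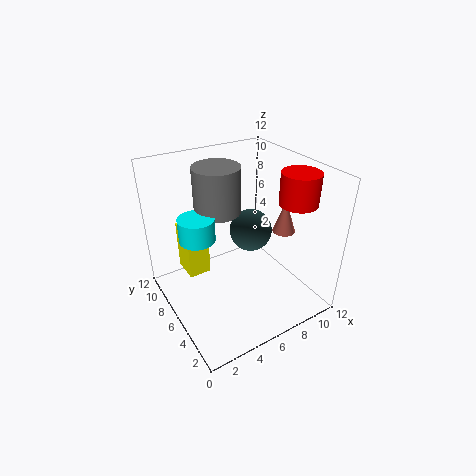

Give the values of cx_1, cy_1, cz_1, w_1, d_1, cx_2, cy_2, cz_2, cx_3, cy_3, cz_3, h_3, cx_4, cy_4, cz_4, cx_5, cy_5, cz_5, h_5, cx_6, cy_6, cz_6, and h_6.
cx_1 = 2.5; cy_1 = 8.5; cz_1 = 1.5; w_1 = 2; d_1 = 2.5; cx_2 = 9.5; cy_2 = 3; cz_2 = 9.5; cx_3 = 10.5; cy_3 = 5.5; cz_3 = 5.5; h_3 = 3; cx_4 = 9; cy_4 = 8.5; cz_4 = 4.5; cx_5 = 3; cy_5 = 7.5; cz_5 = 6; h_5 = 2; cx_6 = 5.5; cy_6 = 8.5; cz_6 = 7.5; h_6 = 4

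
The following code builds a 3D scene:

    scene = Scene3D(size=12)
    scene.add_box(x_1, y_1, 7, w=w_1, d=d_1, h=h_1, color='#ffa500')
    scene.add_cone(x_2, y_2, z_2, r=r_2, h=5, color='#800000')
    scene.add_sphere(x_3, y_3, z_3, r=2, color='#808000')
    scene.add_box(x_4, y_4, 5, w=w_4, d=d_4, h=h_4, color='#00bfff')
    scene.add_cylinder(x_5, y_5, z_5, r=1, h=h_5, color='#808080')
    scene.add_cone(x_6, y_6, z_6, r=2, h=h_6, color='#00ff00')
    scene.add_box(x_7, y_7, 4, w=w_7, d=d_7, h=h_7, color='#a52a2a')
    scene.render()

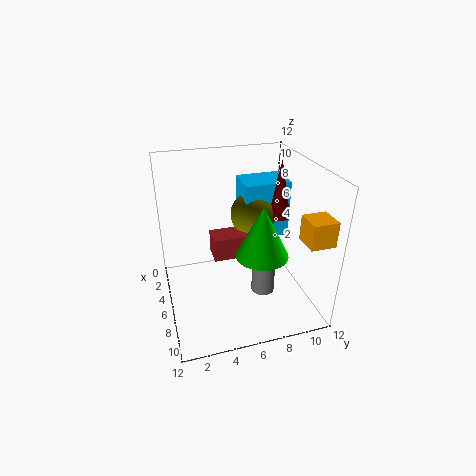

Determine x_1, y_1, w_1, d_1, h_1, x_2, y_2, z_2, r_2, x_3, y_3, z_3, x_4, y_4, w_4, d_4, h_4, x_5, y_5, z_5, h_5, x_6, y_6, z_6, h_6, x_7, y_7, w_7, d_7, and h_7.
x_1 = 9
y_1 = 10
w_1 = 2
d_1 = 2
h_1 = 2
x_2 = 5
y_2 = 10
z_2 = 7
r_2 = 1
x_3 = 4
y_3 = 8
z_3 = 7
x_4 = 2
y_4 = 7
w_4 = 3
d_4 = 4
h_4 = 5
x_5 = 7
y_5 = 8
z_5 = 1
h_5 = 4
x_6 = 9
y_6 = 7
z_6 = 6
h_6 = 4
x_7 = 4
y_7 = 4
w_7 = 2
d_7 = 3
h_7 = 2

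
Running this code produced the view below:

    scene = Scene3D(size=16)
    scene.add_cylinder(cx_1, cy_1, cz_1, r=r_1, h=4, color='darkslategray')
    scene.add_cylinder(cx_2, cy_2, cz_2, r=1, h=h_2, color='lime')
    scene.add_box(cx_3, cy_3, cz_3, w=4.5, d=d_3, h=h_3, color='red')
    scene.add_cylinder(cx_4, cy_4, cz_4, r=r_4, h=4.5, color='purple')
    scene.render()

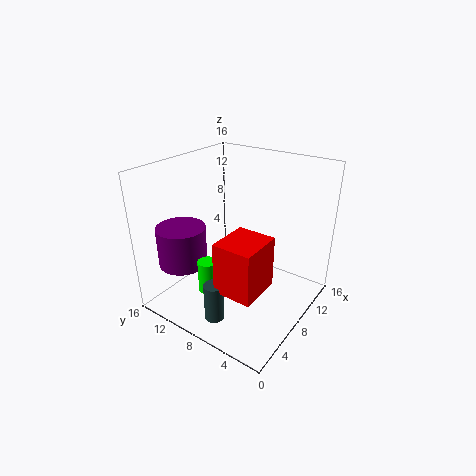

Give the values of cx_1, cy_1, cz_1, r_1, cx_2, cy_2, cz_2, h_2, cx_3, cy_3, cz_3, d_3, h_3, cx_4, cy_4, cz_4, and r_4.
cx_1 = 2
cy_1 = 6.75
cz_1 = 1.75
r_1 = 1
cx_2 = 3.5
cy_2 = 8.75
cz_2 = 3.5
h_2 = 3.5
cx_3 = 1.75
cy_3 = 2.5
cz_3 = 5.25
d_3 = 4
h_3 = 5.25
cx_4 = 4.5
cy_4 = 13.25
cz_4 = 4.75
r_4 = 2.75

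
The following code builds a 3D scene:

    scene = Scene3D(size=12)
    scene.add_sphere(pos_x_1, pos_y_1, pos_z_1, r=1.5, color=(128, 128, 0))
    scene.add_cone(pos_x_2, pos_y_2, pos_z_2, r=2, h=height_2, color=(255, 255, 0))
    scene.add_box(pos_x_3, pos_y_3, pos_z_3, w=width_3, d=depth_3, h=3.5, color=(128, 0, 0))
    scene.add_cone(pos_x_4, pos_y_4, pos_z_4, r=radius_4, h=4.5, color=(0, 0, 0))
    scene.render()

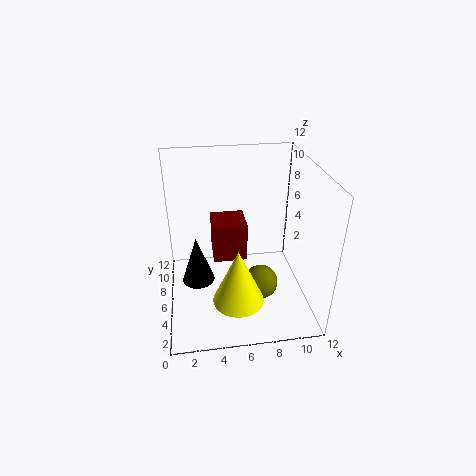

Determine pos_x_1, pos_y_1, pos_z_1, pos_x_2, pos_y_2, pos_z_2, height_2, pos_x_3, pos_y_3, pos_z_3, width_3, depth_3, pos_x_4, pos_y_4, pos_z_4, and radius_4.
pos_x_1 = 8
pos_y_1 = 5.5
pos_z_1 = 1.5
pos_x_2 = 5.5
pos_y_2 = 2.5
pos_z_2 = 2.5
height_2 = 4.5
pos_x_3 = 4
pos_y_3 = 7
pos_z_3 = 3
width_3 = 3
depth_3 = 3
pos_x_4 = 2.5
pos_y_4 = 8
pos_z_4 = 0.5
radius_4 = 1.5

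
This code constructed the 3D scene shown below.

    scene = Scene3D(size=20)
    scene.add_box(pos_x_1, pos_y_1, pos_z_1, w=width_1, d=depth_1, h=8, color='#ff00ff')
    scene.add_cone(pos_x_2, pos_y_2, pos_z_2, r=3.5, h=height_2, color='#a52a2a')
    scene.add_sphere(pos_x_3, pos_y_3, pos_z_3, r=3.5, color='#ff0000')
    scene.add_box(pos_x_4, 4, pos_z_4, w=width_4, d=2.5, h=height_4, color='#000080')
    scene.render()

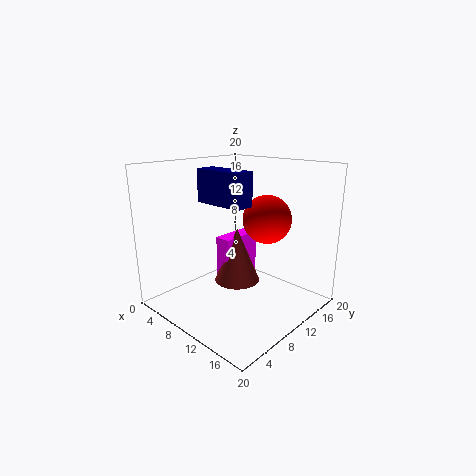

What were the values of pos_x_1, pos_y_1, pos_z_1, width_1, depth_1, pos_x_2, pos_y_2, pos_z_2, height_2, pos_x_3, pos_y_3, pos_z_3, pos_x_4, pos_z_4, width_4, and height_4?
pos_x_1 = 4.5
pos_y_1 = 11
pos_z_1 = 0.5
width_1 = 2.5
depth_1 = 6.5
pos_x_2 = 7
pos_y_2 = 13
pos_z_2 = 1.5
height_2 = 8.5
pos_x_3 = 11.5
pos_y_3 = 14.5
pos_z_3 = 12
pos_x_4 = 9
pos_z_4 = 16
width_4 = 6.5
height_4 = 4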